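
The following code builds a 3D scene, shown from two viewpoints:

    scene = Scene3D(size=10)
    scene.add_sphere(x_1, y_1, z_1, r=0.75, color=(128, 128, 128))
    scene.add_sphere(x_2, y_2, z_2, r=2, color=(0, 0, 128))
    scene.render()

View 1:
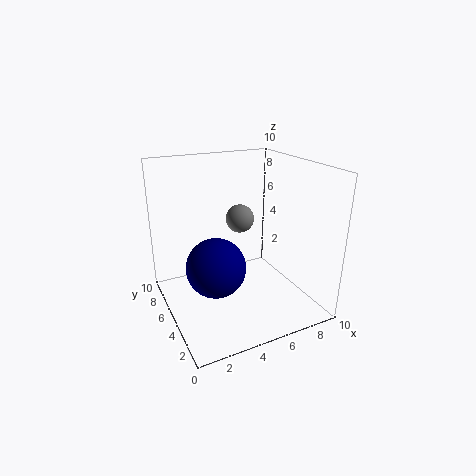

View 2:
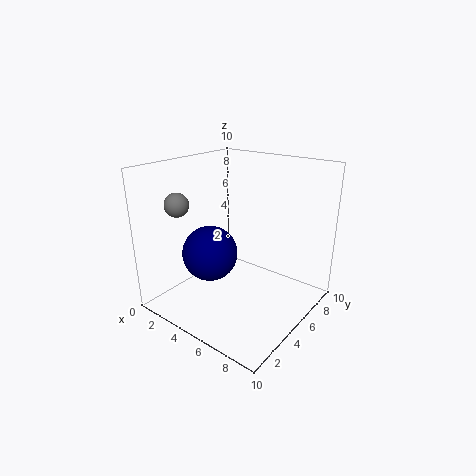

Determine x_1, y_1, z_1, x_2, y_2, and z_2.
x_1 = 3.25; y_1 = 1.25; z_1 = 8; x_2 = 3; y_2 = 4.25; z_2 = 3.5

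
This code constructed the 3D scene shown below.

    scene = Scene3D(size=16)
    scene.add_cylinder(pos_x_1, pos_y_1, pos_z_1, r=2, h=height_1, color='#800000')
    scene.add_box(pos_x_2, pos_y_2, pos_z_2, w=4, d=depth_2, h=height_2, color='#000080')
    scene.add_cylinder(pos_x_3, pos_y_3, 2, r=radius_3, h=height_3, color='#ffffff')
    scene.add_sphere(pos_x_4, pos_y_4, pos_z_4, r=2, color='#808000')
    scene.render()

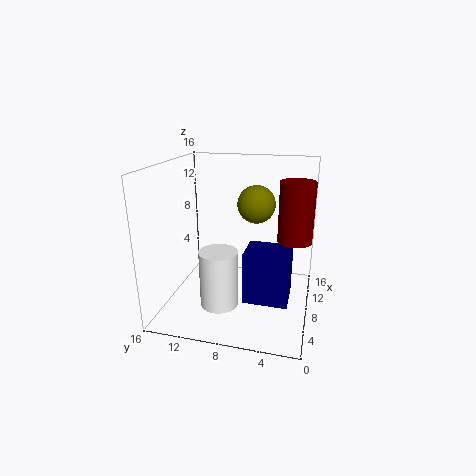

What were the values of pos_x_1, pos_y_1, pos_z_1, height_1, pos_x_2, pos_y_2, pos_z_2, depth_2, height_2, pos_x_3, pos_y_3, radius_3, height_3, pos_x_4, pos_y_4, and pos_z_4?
pos_x_1 = 11; pos_y_1 = 2; pos_z_1 = 7; height_1 = 7; pos_x_2 = 6; pos_y_2 = 2; pos_z_2 = 1; depth_2 = 5; height_2 = 6; pos_x_3 = 4; pos_y_3 = 9; radius_3 = 2; height_3 = 6; pos_x_4 = 8; pos_y_4 = 6; pos_z_4 = 12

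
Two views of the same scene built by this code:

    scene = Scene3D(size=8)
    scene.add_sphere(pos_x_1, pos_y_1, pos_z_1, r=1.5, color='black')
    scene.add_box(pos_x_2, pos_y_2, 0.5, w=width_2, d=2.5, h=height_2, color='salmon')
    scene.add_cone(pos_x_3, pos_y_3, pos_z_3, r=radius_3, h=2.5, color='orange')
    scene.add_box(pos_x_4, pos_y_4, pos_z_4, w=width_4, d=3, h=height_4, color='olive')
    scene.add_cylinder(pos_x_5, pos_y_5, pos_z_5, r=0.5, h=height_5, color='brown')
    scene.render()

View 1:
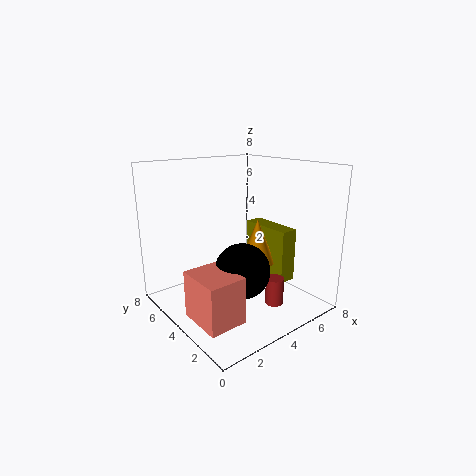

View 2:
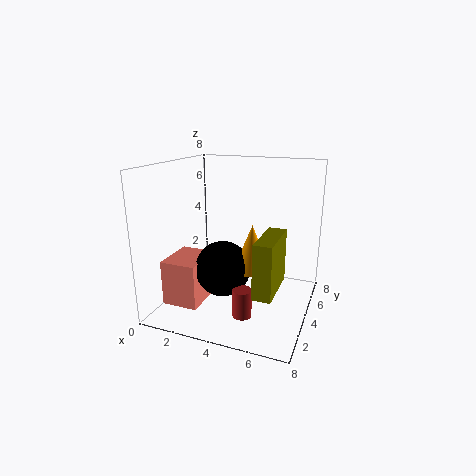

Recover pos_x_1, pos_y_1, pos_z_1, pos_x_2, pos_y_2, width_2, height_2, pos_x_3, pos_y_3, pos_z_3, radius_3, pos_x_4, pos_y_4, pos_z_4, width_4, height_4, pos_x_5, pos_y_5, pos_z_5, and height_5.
pos_x_1 = 3.5; pos_y_1 = 3; pos_z_1 = 2.5; pos_x_2 = 0.5; pos_y_2 = 1.5; width_2 = 2; height_2 = 2.5; pos_x_3 = 5; pos_y_3 = 3.5; pos_z_3 = 2.5; radius_3 = 1; pos_x_4 = 5.5; pos_y_4 = 2; pos_z_4 = 1.5; width_4 = 1; height_4 = 3; pos_x_5 = 5; pos_y_5 = 2; pos_z_5 = 0.5; height_5 = 1.5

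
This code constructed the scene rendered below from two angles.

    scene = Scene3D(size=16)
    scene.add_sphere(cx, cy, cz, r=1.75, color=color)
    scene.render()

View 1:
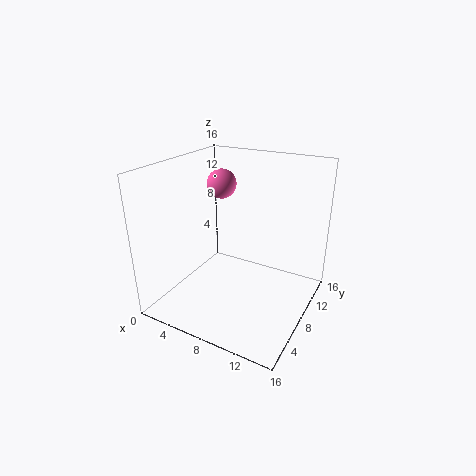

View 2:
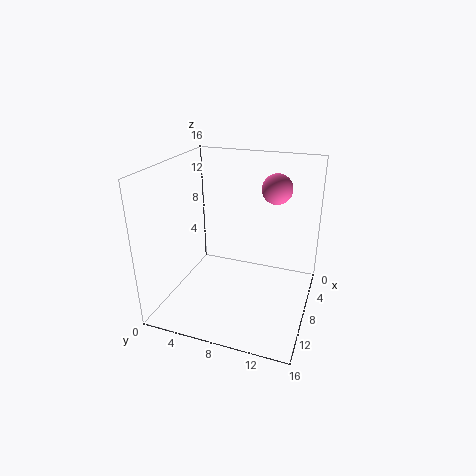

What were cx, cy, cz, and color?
cx = 4; cy = 11.25; cz = 12.75; color = 'hotpink'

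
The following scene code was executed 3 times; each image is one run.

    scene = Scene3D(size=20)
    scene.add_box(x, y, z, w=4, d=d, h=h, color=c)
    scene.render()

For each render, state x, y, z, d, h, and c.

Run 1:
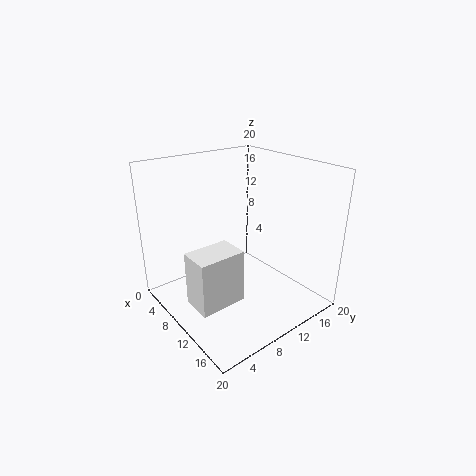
x = 11, y = 1, z = 4, d = 6, h = 7, c = 'white'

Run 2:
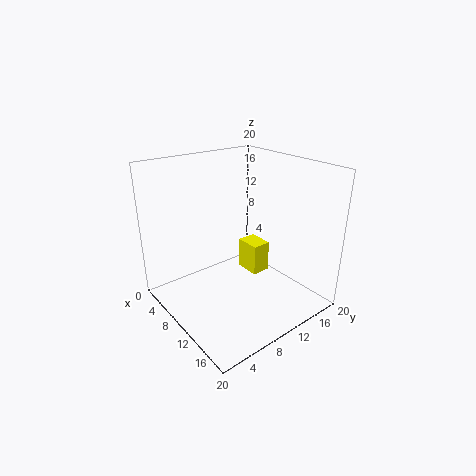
x = 4, y = 15, z = 1, d = 3, h = 5, c = 'yellow'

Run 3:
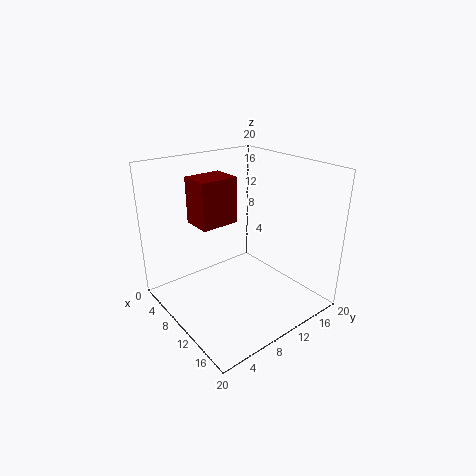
x = 7, y = 4, z = 13, d = 5, h = 6, c = 'maroon'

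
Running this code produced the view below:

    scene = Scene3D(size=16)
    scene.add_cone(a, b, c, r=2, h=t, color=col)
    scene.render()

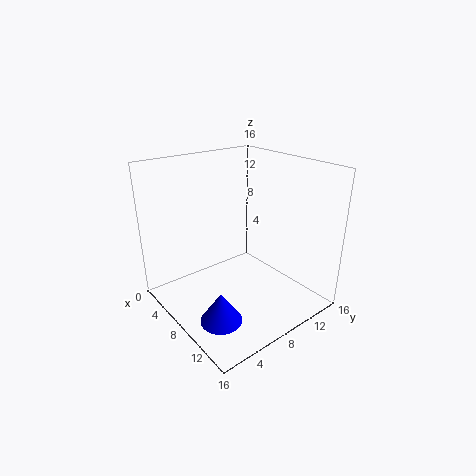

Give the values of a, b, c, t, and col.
a = 13, b = 2, c = 3, t = 3, col = 'blue'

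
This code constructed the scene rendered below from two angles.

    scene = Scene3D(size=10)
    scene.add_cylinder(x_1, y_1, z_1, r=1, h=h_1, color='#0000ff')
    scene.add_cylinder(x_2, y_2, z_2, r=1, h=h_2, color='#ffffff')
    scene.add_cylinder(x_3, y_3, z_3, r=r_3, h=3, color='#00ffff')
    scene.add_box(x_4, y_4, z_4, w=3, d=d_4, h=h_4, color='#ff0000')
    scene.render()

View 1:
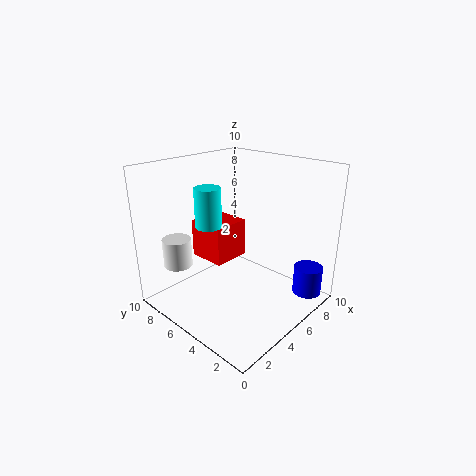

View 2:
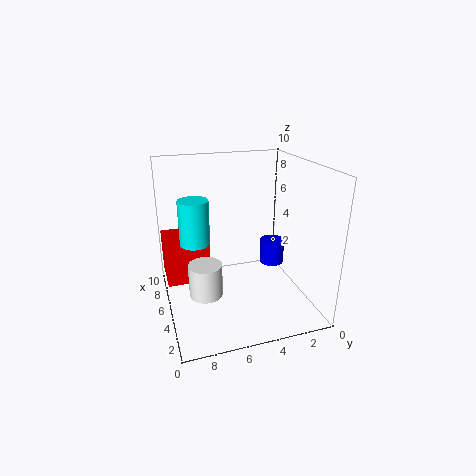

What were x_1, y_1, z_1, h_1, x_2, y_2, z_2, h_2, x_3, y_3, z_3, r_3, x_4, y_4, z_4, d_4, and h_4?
x_1 = 8; y_1 = 1; z_1 = 1; h_1 = 2; x_2 = 2; y_2 = 8; z_2 = 3; h_2 = 2; x_3 = 5; y_3 = 8; z_3 = 5; r_3 = 1; x_4 = 5; y_4 = 7; z_4 = 2; d_4 = 3; h_4 = 3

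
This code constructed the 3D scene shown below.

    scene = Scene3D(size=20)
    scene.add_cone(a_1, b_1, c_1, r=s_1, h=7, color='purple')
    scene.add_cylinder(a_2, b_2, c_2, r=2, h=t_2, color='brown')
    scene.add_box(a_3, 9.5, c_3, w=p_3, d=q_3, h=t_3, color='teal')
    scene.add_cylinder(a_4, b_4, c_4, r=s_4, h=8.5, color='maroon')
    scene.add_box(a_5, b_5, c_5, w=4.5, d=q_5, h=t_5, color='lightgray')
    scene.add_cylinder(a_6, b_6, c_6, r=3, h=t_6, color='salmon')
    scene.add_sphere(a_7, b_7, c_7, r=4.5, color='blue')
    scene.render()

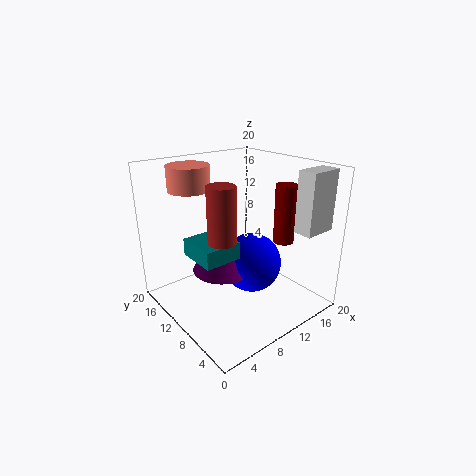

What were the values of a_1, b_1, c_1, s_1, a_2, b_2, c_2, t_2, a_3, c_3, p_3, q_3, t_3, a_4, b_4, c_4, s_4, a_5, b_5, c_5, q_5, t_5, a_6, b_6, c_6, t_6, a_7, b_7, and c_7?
a_1 = 9.5; b_1 = 13; c_1 = 4; s_1 = 4.5; a_2 = 8; b_2 = 11; c_2 = 9.5; t_2 = 8; a_3 = 4.5; c_3 = 7; p_3 = 5.5; q_3 = 6; t_3 = 2.5; a_4 = 16.5; b_4 = 7.5; c_4 = 8.5; s_4 = 1.5; a_5 = 14; b_5 = 1; c_5 = 12; q_5 = 2.5; t_5 = 8; a_6 = 6.5; b_6 = 16.5; c_6 = 16; t_6 = 3.5; a_7 = 13.5; b_7 = 11; c_7 = 4.5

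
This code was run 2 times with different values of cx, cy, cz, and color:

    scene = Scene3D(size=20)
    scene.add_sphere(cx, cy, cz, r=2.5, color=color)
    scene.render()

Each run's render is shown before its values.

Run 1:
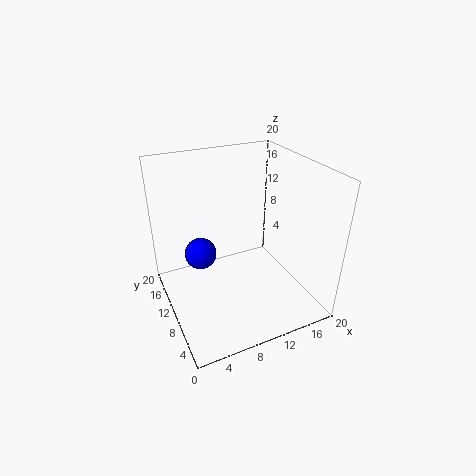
cx = 6.5, cy = 16.5, cz = 4.5, color = 'blue'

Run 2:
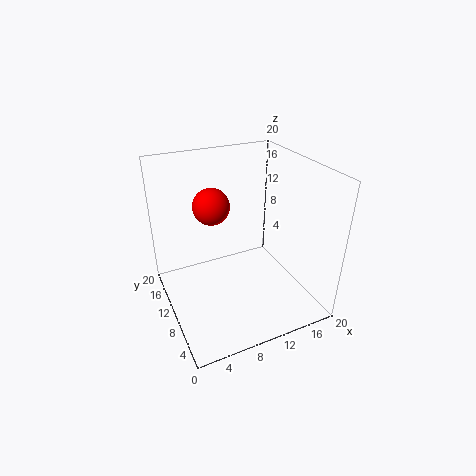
cx = 7, cy = 12, cz = 14.5, color = 'red'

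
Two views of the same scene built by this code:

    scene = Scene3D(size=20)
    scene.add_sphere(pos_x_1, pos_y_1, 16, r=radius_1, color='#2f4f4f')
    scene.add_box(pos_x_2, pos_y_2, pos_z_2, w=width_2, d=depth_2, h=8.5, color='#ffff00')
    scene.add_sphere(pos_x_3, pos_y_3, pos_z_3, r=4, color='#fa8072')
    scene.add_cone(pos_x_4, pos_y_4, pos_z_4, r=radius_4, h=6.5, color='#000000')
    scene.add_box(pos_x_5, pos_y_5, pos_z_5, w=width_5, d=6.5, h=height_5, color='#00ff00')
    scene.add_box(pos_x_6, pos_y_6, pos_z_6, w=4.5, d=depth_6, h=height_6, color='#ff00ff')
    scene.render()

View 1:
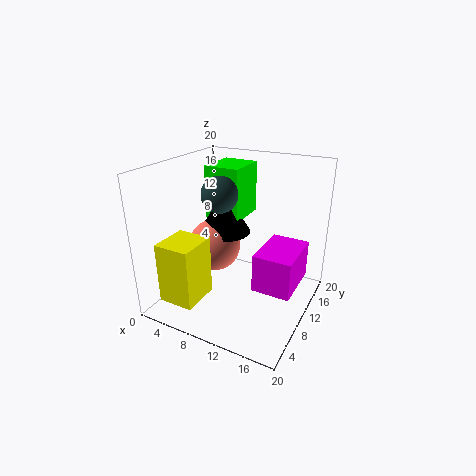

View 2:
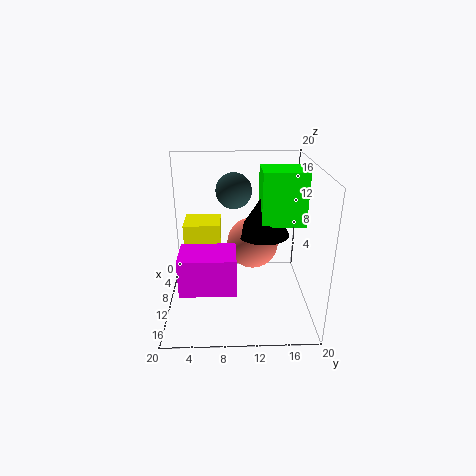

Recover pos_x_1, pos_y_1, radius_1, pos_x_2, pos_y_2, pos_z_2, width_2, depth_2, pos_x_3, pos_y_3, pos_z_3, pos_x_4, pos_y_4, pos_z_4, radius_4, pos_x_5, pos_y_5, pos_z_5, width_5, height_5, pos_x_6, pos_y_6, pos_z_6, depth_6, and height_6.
pos_x_1 = 7.5; pos_y_1 = 9.5; radius_1 = 2.5; pos_x_2 = 2; pos_y_2 = 2; pos_z_2 = 2; width_2 = 5; depth_2 = 5.5; pos_x_3 = 4.5; pos_y_3 = 12.5; pos_z_3 = 6.5; pos_x_4 = 5.5; pos_y_4 = 14; pos_z_4 = 8.5; radius_4 = 4; pos_x_5 = 2.5; pos_y_5 = 13.5; pos_z_5 = 10.5; width_5 = 5.5; height_5 = 8; pos_x_6 = 15.5; pos_y_6 = 3; pos_z_6 = 7.5; depth_6 = 6.5; height_6 = 4.5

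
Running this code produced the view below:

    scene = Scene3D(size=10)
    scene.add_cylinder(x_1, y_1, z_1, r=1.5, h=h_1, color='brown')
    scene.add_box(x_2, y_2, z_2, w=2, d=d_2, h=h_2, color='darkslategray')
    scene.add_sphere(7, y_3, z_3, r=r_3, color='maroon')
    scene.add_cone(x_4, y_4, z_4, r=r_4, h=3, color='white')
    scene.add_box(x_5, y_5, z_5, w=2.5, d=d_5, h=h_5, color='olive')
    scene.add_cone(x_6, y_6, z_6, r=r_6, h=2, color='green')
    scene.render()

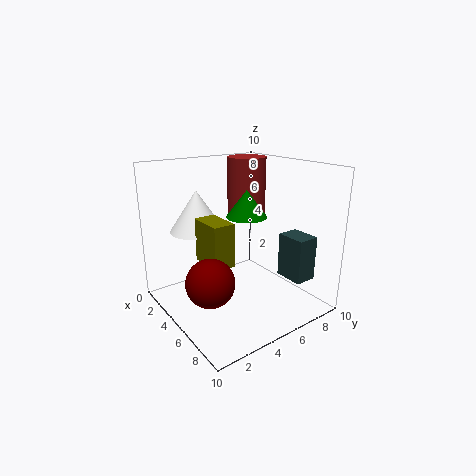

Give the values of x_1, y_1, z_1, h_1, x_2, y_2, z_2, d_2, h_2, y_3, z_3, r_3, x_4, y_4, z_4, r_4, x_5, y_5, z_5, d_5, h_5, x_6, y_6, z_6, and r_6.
x_1 = 2, y_1 = 8, z_1 = 5.5, h_1 = 4.5, x_2 = 7, y_2 = 7, z_2 = 2.5, d_2 = 1.5, h_2 = 3, y_3 = 1.5, z_3 = 3.5, r_3 = 1.5, x_4 = 2, y_4 = 3.5, z_4 = 5, r_4 = 2, x_5 = 3.5, y_5 = 2.5, z_5 = 3.5, d_5 = 1.5, h_5 = 3, x_6 = 4, y_6 = 6.5, z_6 = 6, r_6 = 1.5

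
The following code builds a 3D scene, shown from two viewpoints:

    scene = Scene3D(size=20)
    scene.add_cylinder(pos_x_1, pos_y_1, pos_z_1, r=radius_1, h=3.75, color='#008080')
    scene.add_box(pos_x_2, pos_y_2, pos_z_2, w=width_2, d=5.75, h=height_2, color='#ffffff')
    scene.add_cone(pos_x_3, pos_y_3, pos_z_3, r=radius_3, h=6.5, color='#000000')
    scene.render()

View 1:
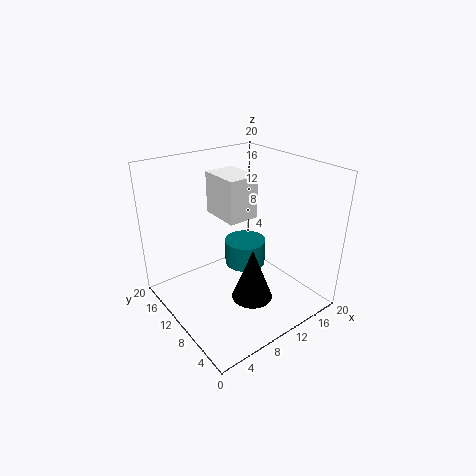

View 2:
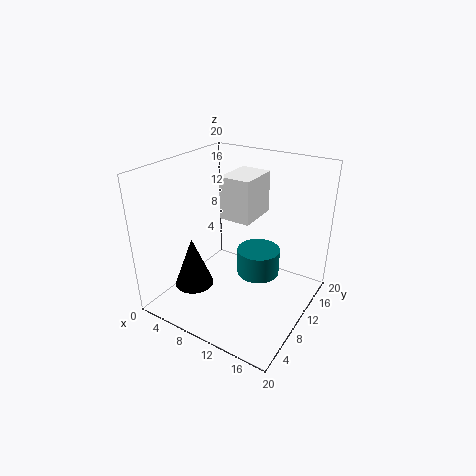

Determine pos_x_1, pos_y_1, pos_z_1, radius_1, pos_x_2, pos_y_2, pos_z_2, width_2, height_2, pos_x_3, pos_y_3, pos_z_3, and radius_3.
pos_x_1 = 12.5; pos_y_1 = 11.5; pos_z_1 = 4.5; radius_1 = 3; pos_x_2 = 8; pos_y_2 = 8.75; pos_z_2 = 13; width_2 = 4.25; height_2 = 5.75; pos_x_3 = 7.25; pos_y_3 = 3.5; pos_z_3 = 5.5; radius_3 = 2.5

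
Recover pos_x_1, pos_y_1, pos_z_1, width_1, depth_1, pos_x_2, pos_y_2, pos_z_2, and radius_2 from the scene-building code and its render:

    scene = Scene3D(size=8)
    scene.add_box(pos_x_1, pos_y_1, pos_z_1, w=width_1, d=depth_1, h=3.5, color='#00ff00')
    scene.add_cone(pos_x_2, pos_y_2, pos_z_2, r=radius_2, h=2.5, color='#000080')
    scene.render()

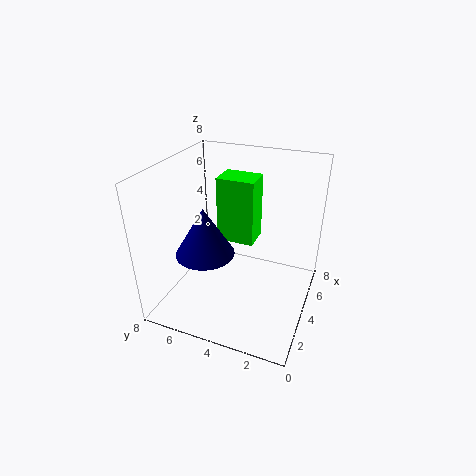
pos_x_1 = 3.5, pos_y_1 = 3, pos_z_1 = 4, width_1 = 1.5, depth_1 = 2, pos_x_2 = 2, pos_y_2 = 5, pos_z_2 = 4, radius_2 = 1.5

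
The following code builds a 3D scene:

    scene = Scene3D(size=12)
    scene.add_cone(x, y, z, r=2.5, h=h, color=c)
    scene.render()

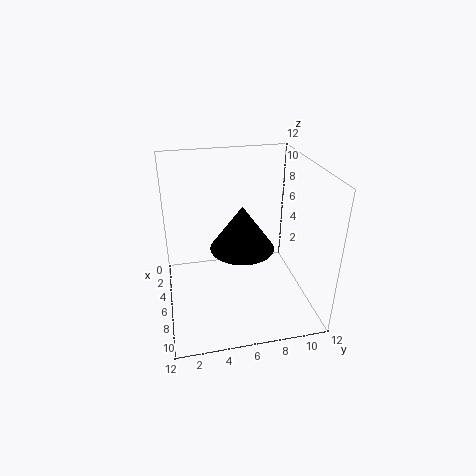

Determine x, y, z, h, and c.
x = 7.5; y = 6; z = 6; h = 3.5; c = 'black'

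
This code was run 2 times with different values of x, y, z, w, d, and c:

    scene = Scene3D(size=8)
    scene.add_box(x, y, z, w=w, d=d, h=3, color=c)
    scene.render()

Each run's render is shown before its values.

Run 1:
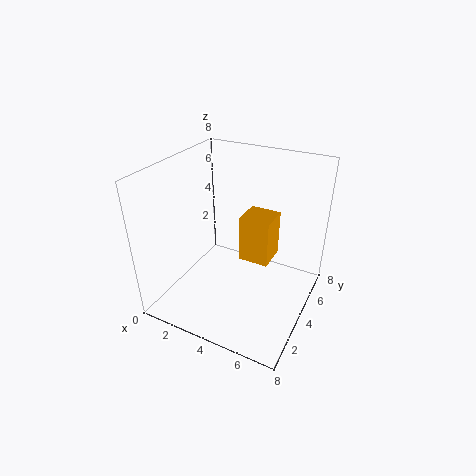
x = 3, y = 6, z = 1, w = 2, d = 2, c = 'orange'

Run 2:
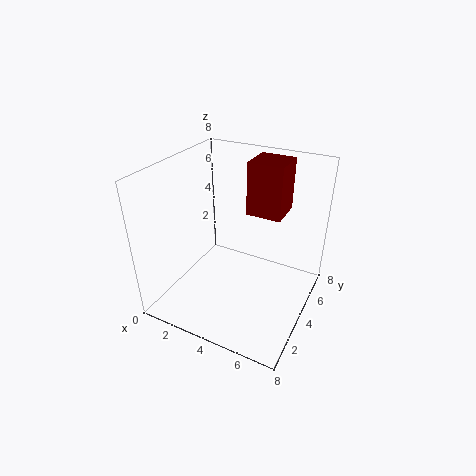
x = 4, y = 5, z = 5, w = 2, d = 2, c = 'maroon'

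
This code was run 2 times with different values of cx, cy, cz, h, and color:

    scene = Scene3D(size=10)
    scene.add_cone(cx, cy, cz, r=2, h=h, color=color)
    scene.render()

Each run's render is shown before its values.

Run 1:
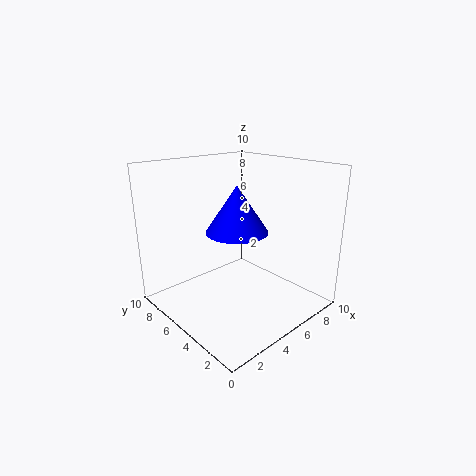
cx = 4
cy = 4
cz = 6
h = 3
color = 'blue'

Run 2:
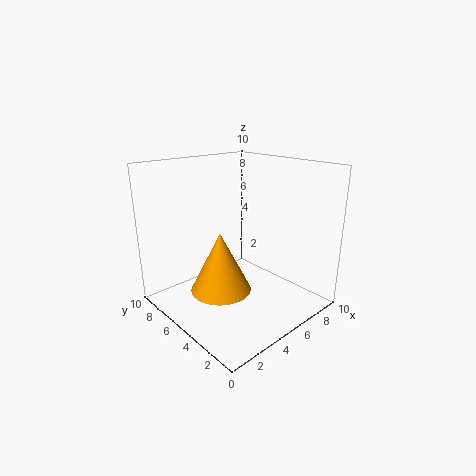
cx = 3
cy = 4.5
cz = 2
h = 4
color = 'orange'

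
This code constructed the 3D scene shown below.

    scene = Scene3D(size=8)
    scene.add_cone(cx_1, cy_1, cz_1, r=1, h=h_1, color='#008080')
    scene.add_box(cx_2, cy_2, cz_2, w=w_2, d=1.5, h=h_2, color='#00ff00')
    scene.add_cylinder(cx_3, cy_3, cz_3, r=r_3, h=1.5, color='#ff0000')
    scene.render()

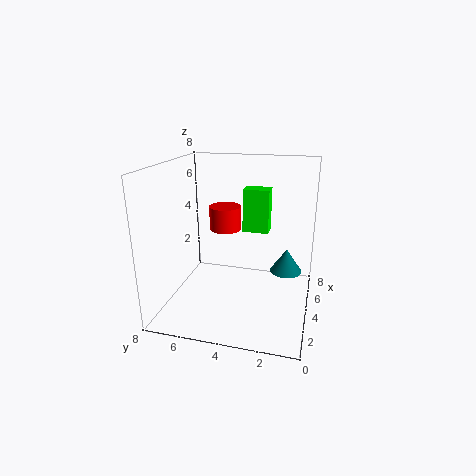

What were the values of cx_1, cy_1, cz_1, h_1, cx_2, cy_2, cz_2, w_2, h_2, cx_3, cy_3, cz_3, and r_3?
cx_1 = 6.5, cy_1 = 1.5, cz_1 = 1, h_1 = 1.5, cx_2 = 5, cy_2 = 2.5, cz_2 = 4, w_2 = 1, h_2 = 2.5, cx_3 = 6.5, cy_3 = 5.5, cz_3 = 3.5, r_3 = 1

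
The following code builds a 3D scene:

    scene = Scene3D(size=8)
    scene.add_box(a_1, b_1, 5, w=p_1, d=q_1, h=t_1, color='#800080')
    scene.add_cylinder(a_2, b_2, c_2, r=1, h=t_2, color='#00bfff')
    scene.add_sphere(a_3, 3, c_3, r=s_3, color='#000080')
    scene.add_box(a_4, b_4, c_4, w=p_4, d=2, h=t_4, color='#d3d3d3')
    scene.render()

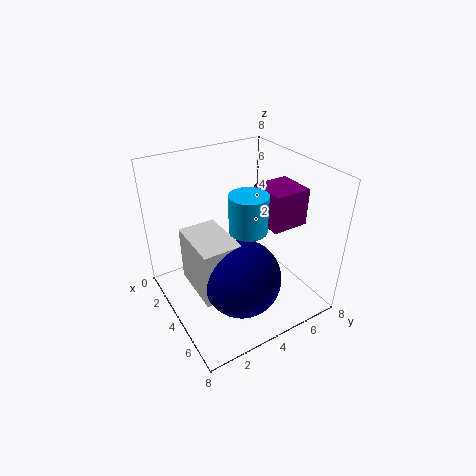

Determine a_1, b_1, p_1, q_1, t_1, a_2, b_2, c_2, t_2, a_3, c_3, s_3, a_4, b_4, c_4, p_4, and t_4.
a_1 = 4, b_1 = 5, p_1 = 2, q_1 = 2, t_1 = 2, a_2 = 5, b_2 = 4, c_2 = 5, t_2 = 2, a_3 = 6, c_3 = 3, s_3 = 2, a_4 = 3, b_4 = 1, c_4 = 2, p_4 = 3, t_4 = 3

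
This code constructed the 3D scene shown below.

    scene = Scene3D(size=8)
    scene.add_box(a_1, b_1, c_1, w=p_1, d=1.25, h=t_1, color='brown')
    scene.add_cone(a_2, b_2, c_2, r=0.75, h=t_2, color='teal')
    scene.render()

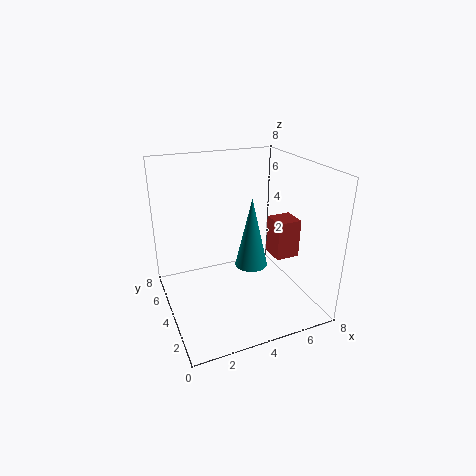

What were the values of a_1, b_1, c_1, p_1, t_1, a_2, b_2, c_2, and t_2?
a_1 = 5.25
b_1 = 1.75
c_1 = 3.5
p_1 = 1.25
t_1 = 2
a_2 = 3.5
b_2 = 1.25
c_2 = 4
t_2 = 3.25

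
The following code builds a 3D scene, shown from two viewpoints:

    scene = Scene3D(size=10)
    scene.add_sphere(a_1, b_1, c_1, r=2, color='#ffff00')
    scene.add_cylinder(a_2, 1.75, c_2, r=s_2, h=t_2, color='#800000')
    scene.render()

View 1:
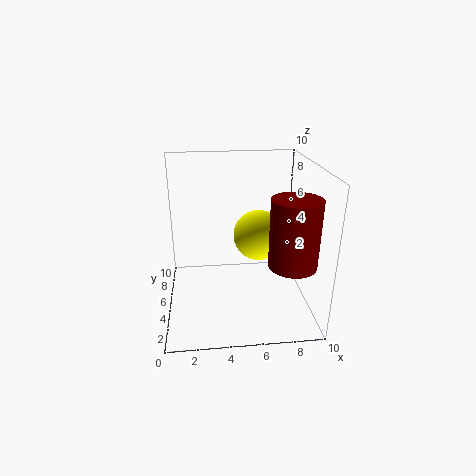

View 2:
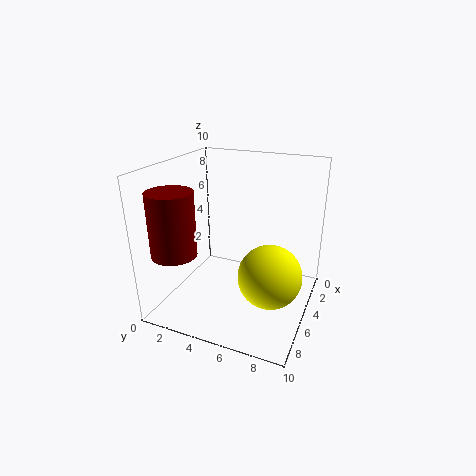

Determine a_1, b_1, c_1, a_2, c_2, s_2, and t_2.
a_1 = 7
b_1 = 8
c_1 = 3.75
a_2 = 8
c_2 = 4.5
s_2 = 1.5
t_2 = 4.25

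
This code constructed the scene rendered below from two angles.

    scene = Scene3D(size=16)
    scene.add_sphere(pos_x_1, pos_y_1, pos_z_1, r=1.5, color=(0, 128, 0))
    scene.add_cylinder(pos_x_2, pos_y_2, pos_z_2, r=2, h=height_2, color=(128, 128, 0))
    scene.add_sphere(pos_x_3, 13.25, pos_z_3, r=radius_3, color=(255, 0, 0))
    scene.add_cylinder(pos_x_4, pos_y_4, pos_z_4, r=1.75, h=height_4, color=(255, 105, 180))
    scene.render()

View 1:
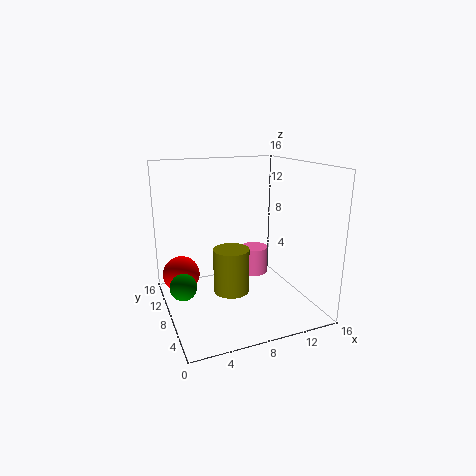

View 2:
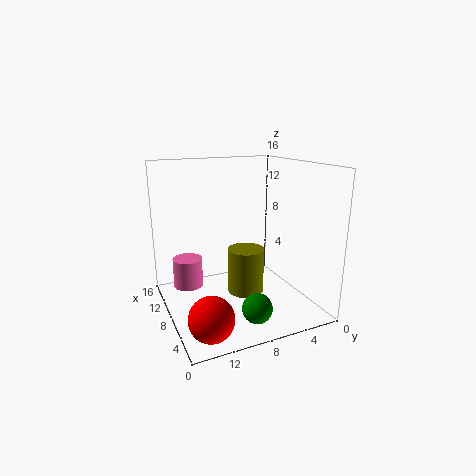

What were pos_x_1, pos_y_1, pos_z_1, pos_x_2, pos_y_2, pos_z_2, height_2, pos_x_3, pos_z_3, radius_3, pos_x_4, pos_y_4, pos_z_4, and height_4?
pos_x_1 = 1.75
pos_y_1 = 8.75
pos_z_1 = 2.75
pos_x_2 = 7
pos_y_2 = 7.5
pos_z_2 = 2
height_2 = 5
pos_x_3 = 2.5
pos_z_3 = 2.25
radius_3 = 2.25
pos_x_4 = 12.25
pos_y_4 = 12.75
pos_z_4 = 1.25
height_4 = 3.5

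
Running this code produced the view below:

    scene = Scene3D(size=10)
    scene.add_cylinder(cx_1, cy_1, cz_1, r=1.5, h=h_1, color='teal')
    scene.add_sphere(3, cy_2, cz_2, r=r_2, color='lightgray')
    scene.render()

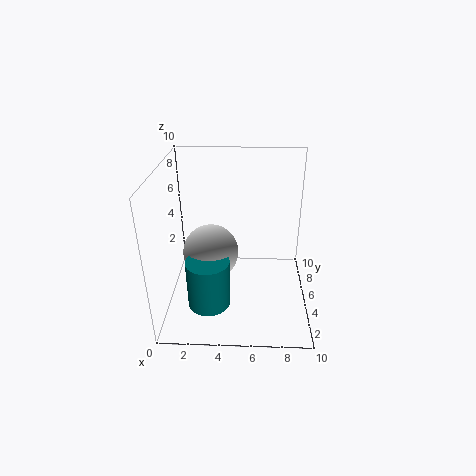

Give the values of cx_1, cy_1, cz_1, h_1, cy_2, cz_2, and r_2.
cx_1 = 3, cy_1 = 3.5, cz_1 = 0.5, h_1 = 3.5, cy_2 = 5.5, cz_2 = 3.5, r_2 = 2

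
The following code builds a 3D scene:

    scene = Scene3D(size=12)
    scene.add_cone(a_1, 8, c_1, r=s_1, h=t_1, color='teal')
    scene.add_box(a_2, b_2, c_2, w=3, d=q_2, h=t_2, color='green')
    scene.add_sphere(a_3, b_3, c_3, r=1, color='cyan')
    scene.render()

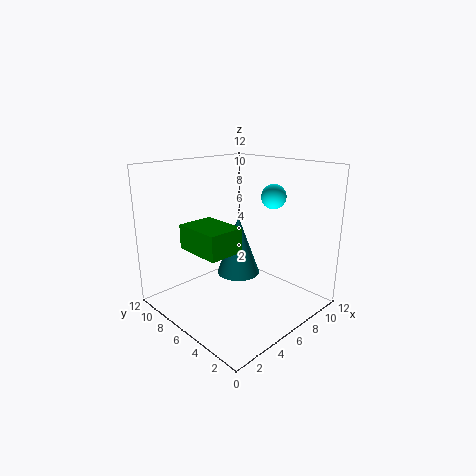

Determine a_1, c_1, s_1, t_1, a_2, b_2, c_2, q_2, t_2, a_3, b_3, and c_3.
a_1 = 8; c_1 = 1.5; s_1 = 2; t_1 = 5.5; a_2 = 2; b_2 = 4.5; c_2 = 5.5; q_2 = 4; t_2 = 2; a_3 = 8; b_3 = 4; c_3 = 9.5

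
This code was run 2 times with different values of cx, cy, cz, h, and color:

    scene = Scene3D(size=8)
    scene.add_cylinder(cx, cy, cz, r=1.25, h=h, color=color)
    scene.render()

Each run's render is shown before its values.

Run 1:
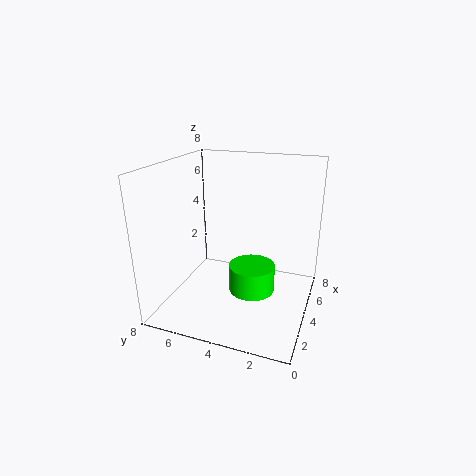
cx = 3.5
cy = 3
cz = 1.25
h = 1.5
color = 'lime'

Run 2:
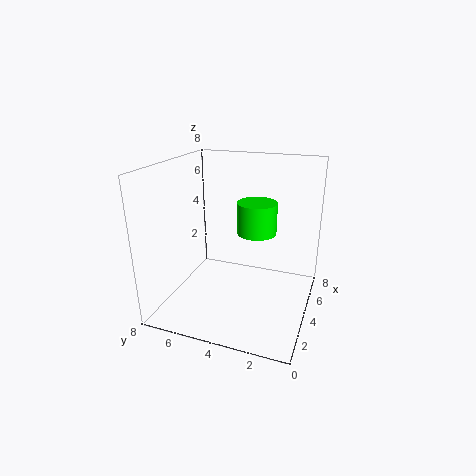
cx = 6.75
cy = 3.75
cz = 3.25
h = 2
color = 'lime'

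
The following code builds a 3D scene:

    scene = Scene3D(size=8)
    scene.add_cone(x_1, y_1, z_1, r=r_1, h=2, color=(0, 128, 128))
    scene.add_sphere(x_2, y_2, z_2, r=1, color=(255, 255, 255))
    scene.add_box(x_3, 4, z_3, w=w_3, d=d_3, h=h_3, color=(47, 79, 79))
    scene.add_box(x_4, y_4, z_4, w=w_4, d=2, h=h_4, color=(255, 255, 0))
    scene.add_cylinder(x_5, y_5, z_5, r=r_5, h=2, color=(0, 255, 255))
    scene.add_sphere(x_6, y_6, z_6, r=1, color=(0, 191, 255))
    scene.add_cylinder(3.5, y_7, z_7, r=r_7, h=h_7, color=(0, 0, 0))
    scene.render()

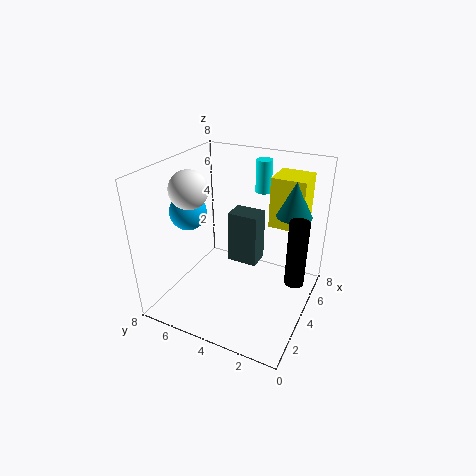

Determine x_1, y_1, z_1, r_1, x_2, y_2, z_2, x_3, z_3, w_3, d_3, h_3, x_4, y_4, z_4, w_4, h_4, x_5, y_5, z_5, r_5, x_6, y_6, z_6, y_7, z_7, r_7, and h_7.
x_1 = 6; y_1 = 1.5; z_1 = 5; r_1 = 1; x_2 = 2.5; y_2 = 6; z_2 = 7; x_3 = 6.5; z_3 = 0.5; w_3 = 1.5; d_3 = 2; h_3 = 3.5; x_4 = 6; y_4 = 1; z_4 = 4; w_4 = 2; h_4 = 3; x_5 = 7.5; y_5 = 4; z_5 = 5.5; r_5 = 0.5; x_6 = 3; y_6 = 6.5; z_6 = 5.5; y_7 = 0.5; z_7 = 2.5; r_7 = 0.5; h_7 = 3.5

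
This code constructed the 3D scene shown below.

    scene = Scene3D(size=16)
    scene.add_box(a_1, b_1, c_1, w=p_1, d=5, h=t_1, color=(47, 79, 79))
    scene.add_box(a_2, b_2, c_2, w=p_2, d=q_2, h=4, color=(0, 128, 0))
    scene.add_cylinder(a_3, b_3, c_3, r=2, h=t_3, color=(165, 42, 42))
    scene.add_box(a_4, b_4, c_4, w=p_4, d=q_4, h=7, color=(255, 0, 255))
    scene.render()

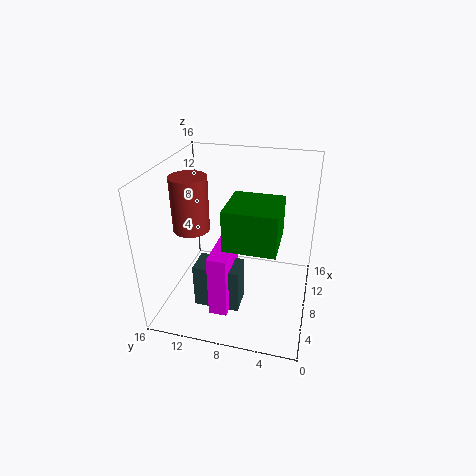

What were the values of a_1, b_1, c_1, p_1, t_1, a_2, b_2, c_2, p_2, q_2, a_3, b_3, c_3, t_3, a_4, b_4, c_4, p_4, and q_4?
a_1 = 4
b_1 = 7
c_1 = 1
p_1 = 3
t_1 = 5
a_2 = 2
b_2 = 3
c_2 = 10
p_2 = 5
q_2 = 5
a_3 = 7
b_3 = 13
c_3 = 9
t_3 = 6
a_4 = 3
b_4 = 8
c_4 = 1
p_4 = 5
q_4 = 2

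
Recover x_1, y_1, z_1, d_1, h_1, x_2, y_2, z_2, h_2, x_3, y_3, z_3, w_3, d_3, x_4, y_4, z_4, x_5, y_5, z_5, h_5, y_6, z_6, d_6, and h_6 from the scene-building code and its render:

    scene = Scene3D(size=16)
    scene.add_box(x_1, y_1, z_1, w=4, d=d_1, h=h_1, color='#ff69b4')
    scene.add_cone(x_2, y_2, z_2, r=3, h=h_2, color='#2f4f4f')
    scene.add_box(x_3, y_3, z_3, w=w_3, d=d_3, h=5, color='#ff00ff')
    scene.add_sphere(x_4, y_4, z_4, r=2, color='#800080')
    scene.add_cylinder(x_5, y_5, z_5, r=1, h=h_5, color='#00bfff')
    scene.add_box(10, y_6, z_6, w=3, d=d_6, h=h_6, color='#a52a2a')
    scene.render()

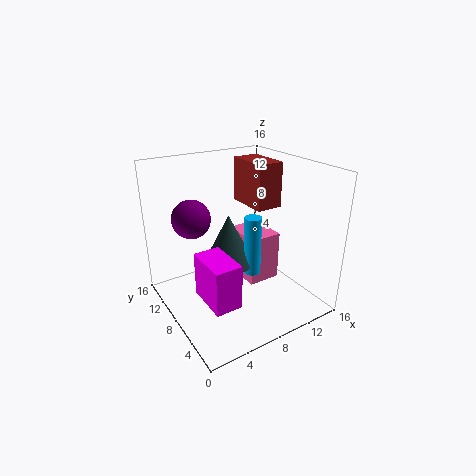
x_1 = 10, y_1 = 8, z_1 = 1, d_1 = 5, h_1 = 6, x_2 = 8, y_2 = 10, z_2 = 4, h_2 = 6, x_3 = 3, y_3 = 4, z_3 = 2, w_3 = 3, d_3 = 5, x_4 = 3, y_4 = 9, z_4 = 11, x_5 = 10, y_5 = 8, z_5 = 3, h_5 = 7, y_6 = 7, z_6 = 11, d_6 = 5, h_6 = 5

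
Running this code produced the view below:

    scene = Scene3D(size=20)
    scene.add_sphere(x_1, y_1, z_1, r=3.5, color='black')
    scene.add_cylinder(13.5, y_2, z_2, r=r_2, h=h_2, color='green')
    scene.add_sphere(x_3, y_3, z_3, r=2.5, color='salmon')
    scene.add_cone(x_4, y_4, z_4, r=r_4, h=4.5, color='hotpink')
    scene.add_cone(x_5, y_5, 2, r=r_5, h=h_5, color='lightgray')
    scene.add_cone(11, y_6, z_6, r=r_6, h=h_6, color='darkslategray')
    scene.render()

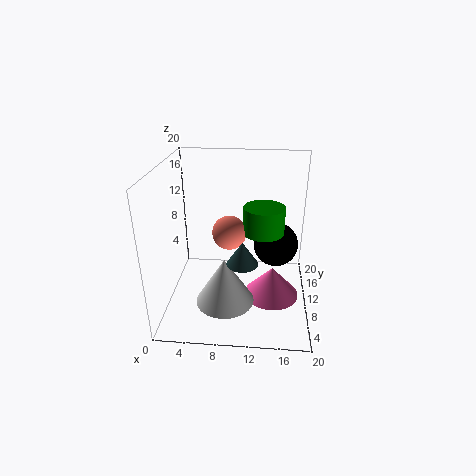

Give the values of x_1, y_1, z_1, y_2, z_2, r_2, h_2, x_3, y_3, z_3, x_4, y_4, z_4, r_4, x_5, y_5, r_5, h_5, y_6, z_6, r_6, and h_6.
x_1 = 15.5
y_1 = 16
z_1 = 6
y_2 = 13
z_2 = 9.5
r_2 = 3
h_2 = 4
x_3 = 8.5
y_3 = 12.5
z_3 = 9.5
x_4 = 15
y_4 = 10.5
z_4 = 0.5
r_4 = 4
x_5 = 8.5
y_5 = 6.5
r_5 = 4
h_5 = 6.5
y_6 = 5
z_6 = 9
r_6 = 2
h_6 = 3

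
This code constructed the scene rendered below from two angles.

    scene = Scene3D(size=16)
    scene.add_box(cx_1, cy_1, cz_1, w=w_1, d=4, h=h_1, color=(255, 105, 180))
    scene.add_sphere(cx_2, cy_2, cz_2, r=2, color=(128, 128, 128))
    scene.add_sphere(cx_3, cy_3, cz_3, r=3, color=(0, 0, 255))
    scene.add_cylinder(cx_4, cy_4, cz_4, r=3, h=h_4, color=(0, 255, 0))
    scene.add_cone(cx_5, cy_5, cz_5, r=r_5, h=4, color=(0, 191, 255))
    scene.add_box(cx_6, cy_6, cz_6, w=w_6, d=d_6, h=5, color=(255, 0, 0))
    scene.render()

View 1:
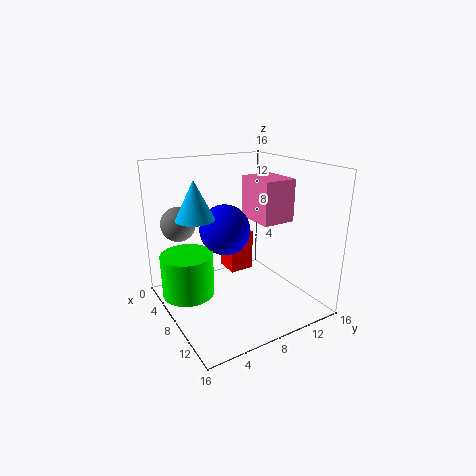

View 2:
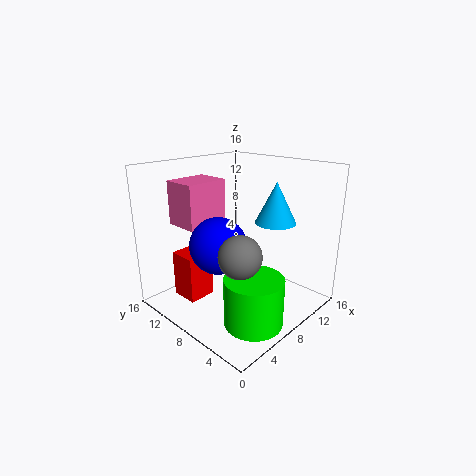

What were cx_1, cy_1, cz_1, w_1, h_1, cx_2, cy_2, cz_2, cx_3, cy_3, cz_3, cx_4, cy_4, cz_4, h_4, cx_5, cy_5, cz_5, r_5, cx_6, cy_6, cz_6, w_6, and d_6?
cx_1 = 4, cy_1 = 11, cz_1 = 9, w_1 = 5, h_1 = 5, cx_2 = 3, cy_2 = 3, cz_2 = 9, cx_3 = 5, cy_3 = 8, cz_3 = 8, cx_4 = 5, cy_4 = 3, cz_4 = 1, h_4 = 5, cx_5 = 8, cy_5 = 3, cz_5 = 11, r_5 = 2, cx_6 = 2, cy_6 = 9, cz_6 = 2, w_6 = 3, d_6 = 3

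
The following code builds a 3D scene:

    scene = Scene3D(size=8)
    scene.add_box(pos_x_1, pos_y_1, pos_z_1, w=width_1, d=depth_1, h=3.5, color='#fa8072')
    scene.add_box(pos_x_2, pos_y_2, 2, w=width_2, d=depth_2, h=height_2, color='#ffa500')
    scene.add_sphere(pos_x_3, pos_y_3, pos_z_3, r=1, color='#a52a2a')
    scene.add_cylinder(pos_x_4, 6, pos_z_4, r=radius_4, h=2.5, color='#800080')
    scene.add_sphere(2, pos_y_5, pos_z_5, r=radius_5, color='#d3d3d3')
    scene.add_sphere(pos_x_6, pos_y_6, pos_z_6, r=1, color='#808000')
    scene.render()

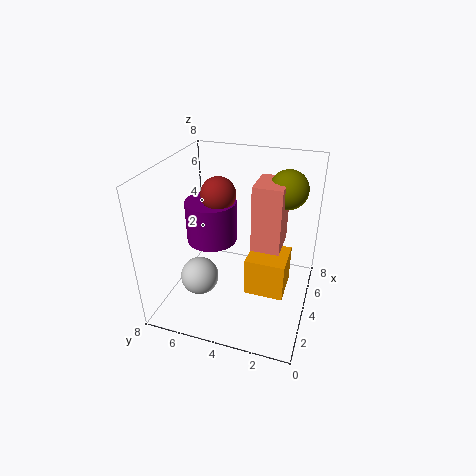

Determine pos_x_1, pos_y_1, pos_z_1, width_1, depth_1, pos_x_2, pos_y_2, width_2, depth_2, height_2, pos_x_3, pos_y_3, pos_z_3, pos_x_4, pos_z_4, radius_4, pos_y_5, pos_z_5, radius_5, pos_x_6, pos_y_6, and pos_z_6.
pos_x_1 = 3, pos_y_1 = 1.5, pos_z_1 = 4, width_1 = 2, depth_1 = 1.5, pos_x_2 = 2, pos_y_2 = 1, width_2 = 2, depth_2 = 2, height_2 = 2, pos_x_3 = 5, pos_y_3 = 5.5, pos_z_3 = 6, pos_x_4 = 5, pos_z_4 = 3, radius_4 = 1.5, pos_y_5 = 5.5, pos_z_5 = 2.5, radius_5 = 1, pos_x_6 = 4.5, pos_y_6 = 1.5, pos_z_6 = 7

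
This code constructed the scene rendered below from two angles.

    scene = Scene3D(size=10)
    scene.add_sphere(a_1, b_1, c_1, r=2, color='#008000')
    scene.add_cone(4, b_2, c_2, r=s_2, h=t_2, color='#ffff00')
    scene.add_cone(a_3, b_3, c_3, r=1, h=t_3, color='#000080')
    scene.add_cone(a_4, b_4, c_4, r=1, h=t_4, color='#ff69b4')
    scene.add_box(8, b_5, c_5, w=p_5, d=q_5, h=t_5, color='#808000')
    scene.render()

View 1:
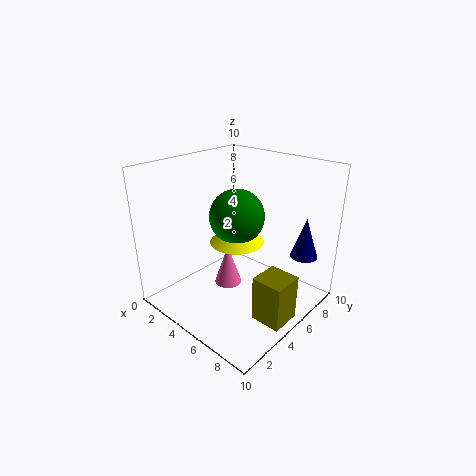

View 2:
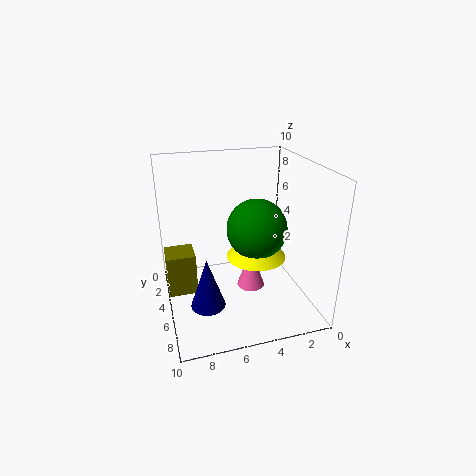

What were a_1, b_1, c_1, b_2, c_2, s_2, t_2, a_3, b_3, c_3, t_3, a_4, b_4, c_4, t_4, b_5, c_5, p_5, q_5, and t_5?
a_1 = 4; b_1 = 6; c_1 = 6; b_2 = 6; c_2 = 4; s_2 = 2; t_2 = 2; a_3 = 8; b_3 = 9; c_3 = 3; t_3 = 3; a_4 = 4; b_4 = 5; c_4 = 1; t_4 = 3; b_5 = 3; c_5 = 1; p_5 = 2; q_5 = 2; t_5 = 3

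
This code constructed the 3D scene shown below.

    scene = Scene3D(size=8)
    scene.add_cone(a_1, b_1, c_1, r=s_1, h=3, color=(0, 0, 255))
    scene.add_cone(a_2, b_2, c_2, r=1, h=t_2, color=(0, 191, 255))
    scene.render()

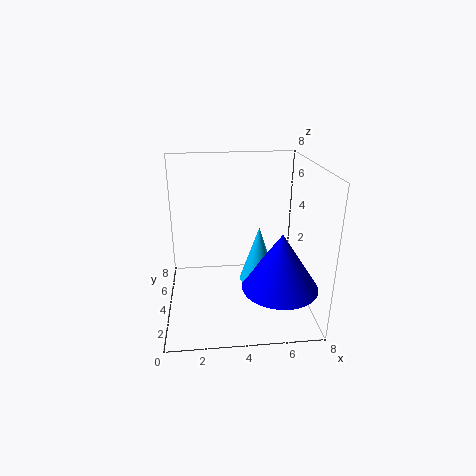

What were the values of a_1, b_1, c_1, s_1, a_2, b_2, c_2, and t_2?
a_1 = 6; b_1 = 2; c_1 = 2; s_1 = 2; a_2 = 5; b_2 = 3; c_2 = 2; t_2 = 3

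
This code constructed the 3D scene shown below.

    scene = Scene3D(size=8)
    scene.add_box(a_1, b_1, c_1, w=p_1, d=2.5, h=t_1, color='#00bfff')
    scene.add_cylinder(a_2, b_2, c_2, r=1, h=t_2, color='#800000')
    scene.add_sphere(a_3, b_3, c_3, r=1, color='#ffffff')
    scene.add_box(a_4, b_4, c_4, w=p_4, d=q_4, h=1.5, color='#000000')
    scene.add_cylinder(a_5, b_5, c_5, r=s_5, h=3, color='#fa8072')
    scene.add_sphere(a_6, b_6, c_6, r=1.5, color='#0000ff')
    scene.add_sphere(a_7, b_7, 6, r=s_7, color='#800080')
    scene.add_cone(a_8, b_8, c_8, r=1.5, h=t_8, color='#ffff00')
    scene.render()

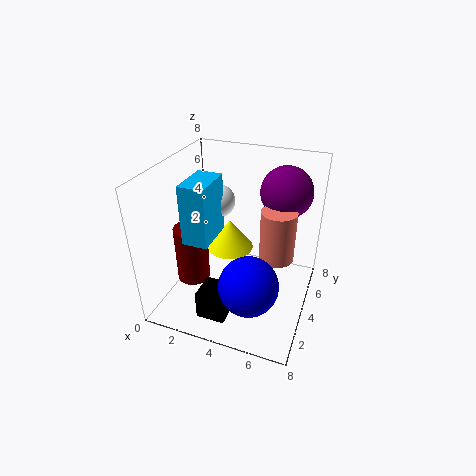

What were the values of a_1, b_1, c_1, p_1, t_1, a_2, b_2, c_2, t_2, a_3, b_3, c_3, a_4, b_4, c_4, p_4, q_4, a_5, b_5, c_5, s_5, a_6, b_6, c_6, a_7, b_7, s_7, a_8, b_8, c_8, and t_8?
a_1 = 1
b_1 = 3
c_1 = 3.5
p_1 = 1.5
t_1 = 3.5
a_2 = 1
b_2 = 4
c_2 = 0.5
t_2 = 3.5
a_3 = 2
b_3 = 6
c_3 = 5
a_4 = 3
b_4 = 0.5
c_4 = 1
p_4 = 1.5
q_4 = 1.5
a_5 = 6
b_5 = 5
c_5 = 2.5
s_5 = 1
a_6 = 5.5
b_6 = 1.5
c_6 = 3
a_7 = 6
b_7 = 6.5
s_7 = 1.5
a_8 = 2.5
b_8 = 6.5
c_8 = 1.5
t_8 = 2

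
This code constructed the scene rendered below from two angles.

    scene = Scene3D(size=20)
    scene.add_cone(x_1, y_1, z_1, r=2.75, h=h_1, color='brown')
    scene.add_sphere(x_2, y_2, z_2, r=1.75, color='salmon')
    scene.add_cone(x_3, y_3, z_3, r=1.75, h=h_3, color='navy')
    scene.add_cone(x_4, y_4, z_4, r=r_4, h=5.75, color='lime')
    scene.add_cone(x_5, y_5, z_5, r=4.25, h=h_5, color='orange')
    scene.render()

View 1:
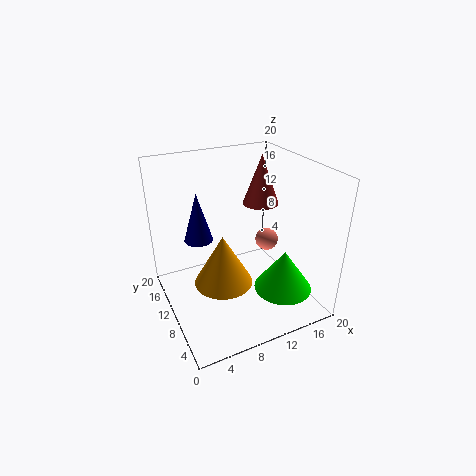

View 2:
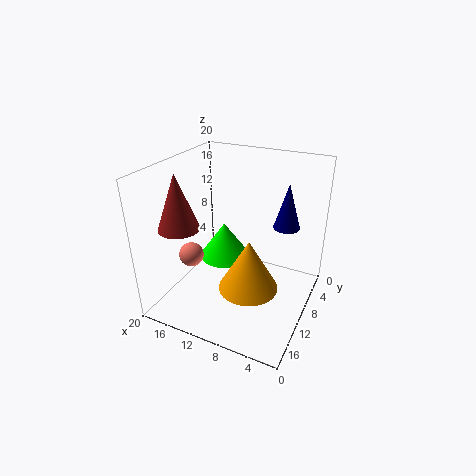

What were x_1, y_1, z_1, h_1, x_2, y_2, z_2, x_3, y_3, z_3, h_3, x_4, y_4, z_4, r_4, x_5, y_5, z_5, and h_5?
x_1 = 16.25, y_1 = 14.75, z_1 = 12.25, h_1 = 7.5, x_2 = 16.25, y_2 = 12.5, z_2 = 7, x_3 = 3.75, y_3 = 8.25, z_3 = 12.25, h_3 = 6, x_4 = 14.75, y_4 = 5.25, z_4 = 3.25, r_4 = 4, x_5 = 8, y_5 = 10.75, z_5 = 2.75, h_5 = 7.5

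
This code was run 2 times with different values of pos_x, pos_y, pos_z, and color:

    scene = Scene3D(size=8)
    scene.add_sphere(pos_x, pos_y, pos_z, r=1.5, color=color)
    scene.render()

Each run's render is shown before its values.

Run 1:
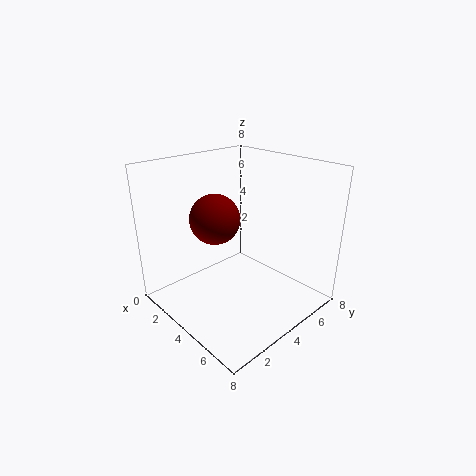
pos_x = 2; pos_y = 4; pos_z = 4.5; color = 'maroon'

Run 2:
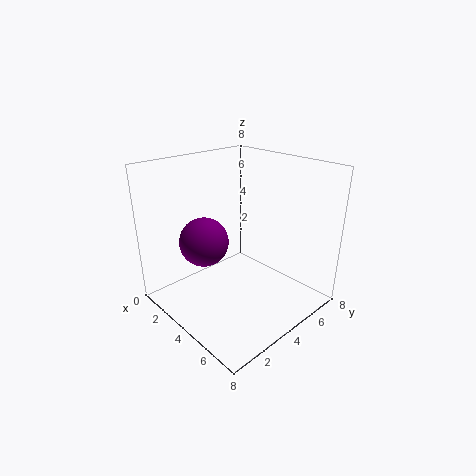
pos_x = 1.5; pos_y = 3.5; pos_z = 3; color = 'purple'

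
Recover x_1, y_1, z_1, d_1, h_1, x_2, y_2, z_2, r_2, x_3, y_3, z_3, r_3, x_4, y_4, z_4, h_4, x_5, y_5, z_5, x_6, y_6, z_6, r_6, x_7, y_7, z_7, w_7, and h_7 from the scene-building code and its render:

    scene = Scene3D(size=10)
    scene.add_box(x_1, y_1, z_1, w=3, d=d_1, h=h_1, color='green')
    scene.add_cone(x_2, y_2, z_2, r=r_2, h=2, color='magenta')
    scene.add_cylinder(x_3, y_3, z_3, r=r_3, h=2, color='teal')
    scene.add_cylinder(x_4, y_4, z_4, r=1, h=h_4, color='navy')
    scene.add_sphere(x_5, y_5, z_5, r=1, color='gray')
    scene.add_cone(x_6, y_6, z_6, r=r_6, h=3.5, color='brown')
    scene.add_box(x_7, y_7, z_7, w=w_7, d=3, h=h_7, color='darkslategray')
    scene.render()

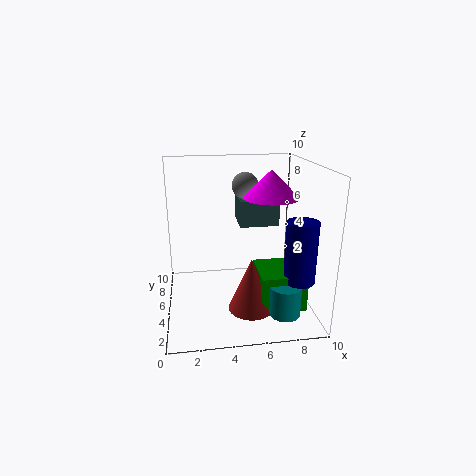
x_1 = 6; y_1 = 1.5; z_1 = 1; d_1 = 3; h_1 = 2.5; x_2 = 7.5; y_2 = 6; z_2 = 7.5; r_2 = 2; x_3 = 7.5; y_3 = 1.5; z_3 = 1; r_3 = 1; x_4 = 8.5; y_4 = 2; z_4 = 3; h_4 = 4; x_5 = 6; y_5 = 8; z_5 = 8; x_6 = 5.5; y_6 = 2.5; z_6 = 1; r_6 = 1.5; x_7 = 5.5; y_7 = 7; z_7 = 5; w_7 = 3; h_7 = 2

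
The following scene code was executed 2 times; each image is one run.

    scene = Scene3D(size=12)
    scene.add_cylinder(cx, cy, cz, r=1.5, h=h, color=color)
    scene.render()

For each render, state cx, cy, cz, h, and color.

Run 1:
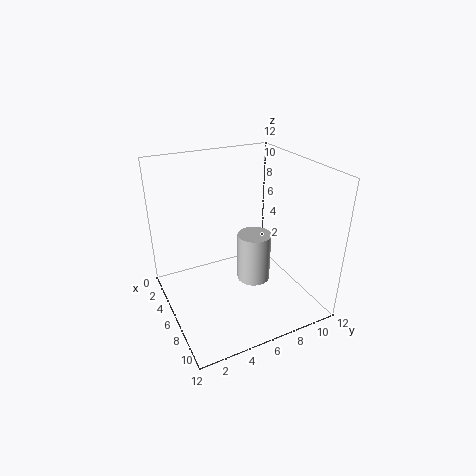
cx = 5.25, cy = 8, cz = 1, h = 4.5, color = 'lightgray'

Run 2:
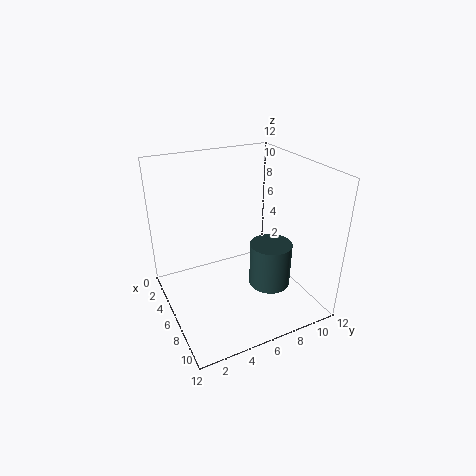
cx = 10.25, cy = 6.5, cz = 4.25, h = 3.25, color = 'darkslategray'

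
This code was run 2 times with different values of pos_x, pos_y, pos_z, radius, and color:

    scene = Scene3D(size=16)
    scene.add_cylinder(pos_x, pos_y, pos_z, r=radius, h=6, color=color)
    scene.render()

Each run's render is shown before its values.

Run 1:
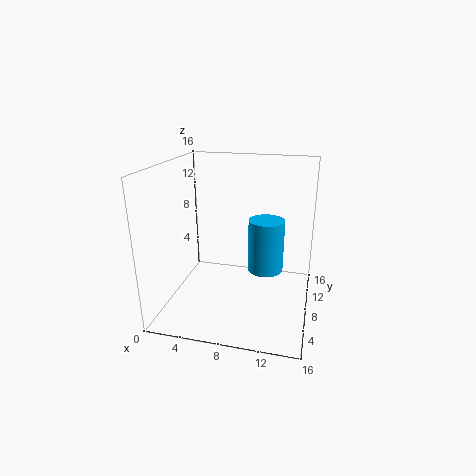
pos_x = 11; pos_y = 9; pos_z = 4; radius = 2; color = 'deepskyblue'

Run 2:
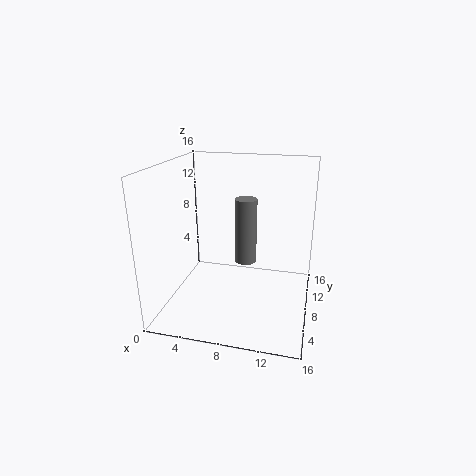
pos_x = 10; pos_y = 3; pos_z = 8; radius = 1; color = 'gray'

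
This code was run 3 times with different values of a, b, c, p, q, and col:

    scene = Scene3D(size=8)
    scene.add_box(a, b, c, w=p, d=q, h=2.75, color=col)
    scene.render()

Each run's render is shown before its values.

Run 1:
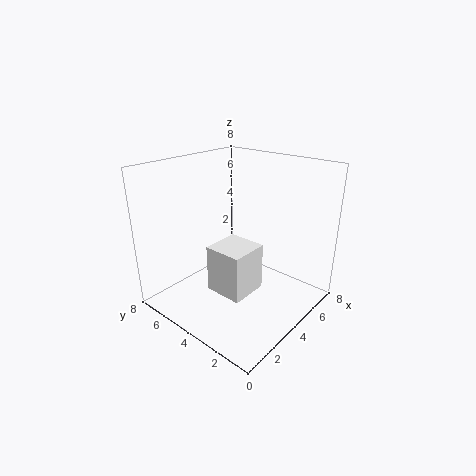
a = 2.75, b = 3, c = 0.75, p = 2.25, q = 2.25, col = 'white'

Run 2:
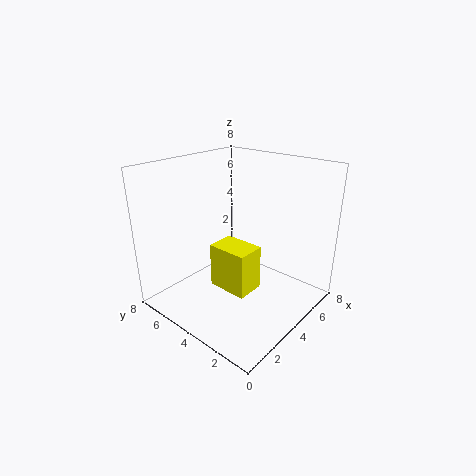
a = 3.75, b = 3.5, c = 0.25, p = 1.75, q = 2.5, col = 'yellow'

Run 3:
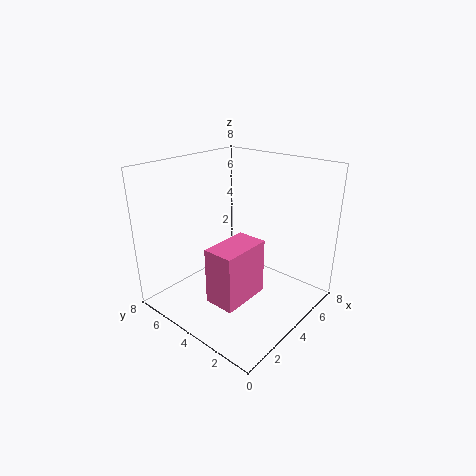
a = 0.5, b = 1.5, c = 2.25, p = 2.5, q = 1.5, col = 'hotpink'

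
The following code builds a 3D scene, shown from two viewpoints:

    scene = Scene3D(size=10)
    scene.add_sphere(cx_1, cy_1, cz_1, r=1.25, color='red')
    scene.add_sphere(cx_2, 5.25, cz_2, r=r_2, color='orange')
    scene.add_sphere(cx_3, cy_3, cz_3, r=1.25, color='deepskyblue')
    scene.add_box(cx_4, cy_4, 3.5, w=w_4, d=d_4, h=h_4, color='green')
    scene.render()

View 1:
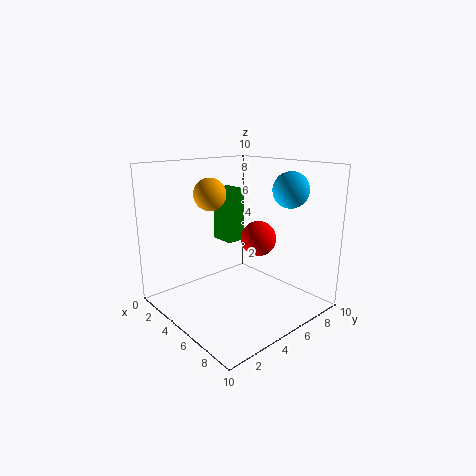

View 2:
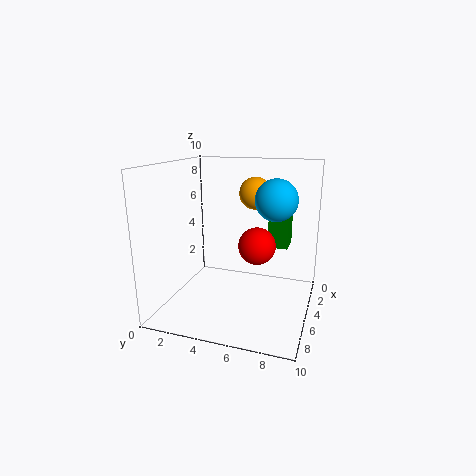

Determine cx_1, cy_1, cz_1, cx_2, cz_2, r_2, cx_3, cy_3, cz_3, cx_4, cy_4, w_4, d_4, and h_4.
cx_1 = 5.5, cy_1 = 6.5, cz_1 = 4.75, cx_2 = 1.5, cz_2 = 7.5, r_2 = 1.25, cx_3 = 7, cy_3 = 8, cz_3 = 8.25, cx_4 = 0.25, cy_4 = 6.5, w_4 = 2, d_4 = 1.5, h_4 = 4.25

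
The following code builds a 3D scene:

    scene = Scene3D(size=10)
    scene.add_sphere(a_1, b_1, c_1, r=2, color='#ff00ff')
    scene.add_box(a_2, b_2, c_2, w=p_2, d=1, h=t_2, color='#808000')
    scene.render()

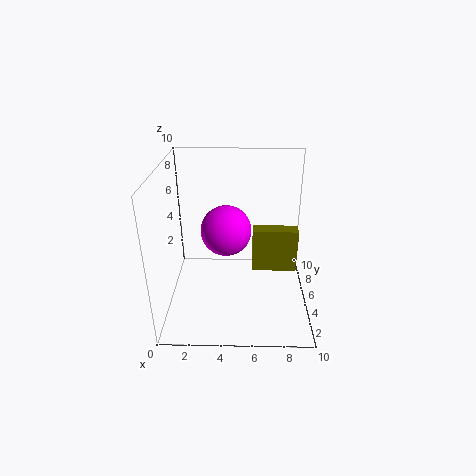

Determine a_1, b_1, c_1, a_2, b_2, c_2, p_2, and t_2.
a_1 = 4; b_1 = 8; c_1 = 4; a_2 = 6; b_2 = 4; c_2 = 3; p_2 = 3; t_2 = 3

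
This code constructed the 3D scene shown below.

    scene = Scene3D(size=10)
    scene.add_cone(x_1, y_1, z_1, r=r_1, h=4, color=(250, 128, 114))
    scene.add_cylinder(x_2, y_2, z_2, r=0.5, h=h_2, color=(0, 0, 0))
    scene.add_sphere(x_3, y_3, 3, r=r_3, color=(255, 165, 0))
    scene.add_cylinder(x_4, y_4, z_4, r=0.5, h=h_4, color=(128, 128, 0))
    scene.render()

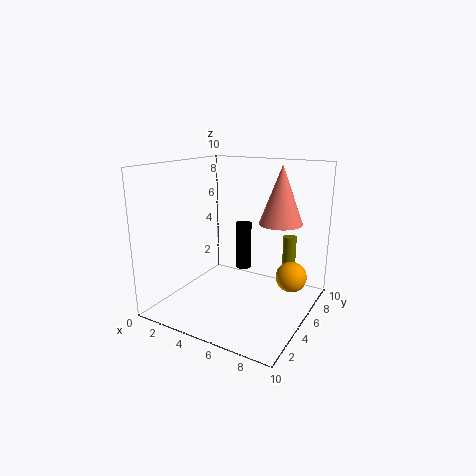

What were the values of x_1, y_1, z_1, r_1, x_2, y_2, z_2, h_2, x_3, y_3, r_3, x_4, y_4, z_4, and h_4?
x_1 = 7.5
y_1 = 6.5
z_1 = 6
r_1 = 1.5
x_2 = 6
y_2 = 4
z_2 = 3.5
h_2 = 3
x_3 = 9
y_3 = 5
r_3 = 1
x_4 = 7.5
y_4 = 8.5
z_4 = 0.5
h_4 = 4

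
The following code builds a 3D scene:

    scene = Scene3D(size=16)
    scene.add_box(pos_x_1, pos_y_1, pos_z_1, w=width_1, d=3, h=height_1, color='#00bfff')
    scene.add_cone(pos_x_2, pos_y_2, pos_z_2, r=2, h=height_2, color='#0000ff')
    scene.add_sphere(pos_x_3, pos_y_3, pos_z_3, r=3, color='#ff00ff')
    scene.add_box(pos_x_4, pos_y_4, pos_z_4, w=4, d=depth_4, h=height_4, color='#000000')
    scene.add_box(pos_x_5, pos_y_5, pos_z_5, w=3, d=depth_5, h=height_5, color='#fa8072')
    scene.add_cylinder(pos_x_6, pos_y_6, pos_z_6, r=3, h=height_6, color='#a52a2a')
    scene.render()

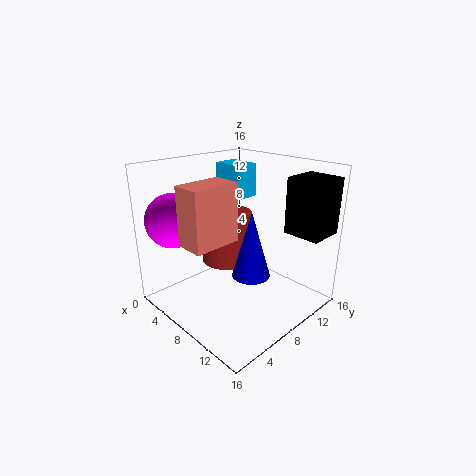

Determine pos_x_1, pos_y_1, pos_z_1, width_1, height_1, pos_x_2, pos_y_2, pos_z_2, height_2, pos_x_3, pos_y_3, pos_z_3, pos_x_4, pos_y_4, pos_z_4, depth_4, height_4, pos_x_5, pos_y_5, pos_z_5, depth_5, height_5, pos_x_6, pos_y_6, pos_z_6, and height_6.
pos_x_1 = 1, pos_y_1 = 11, pos_z_1 = 11, width_1 = 4, height_1 = 4, pos_x_2 = 11, pos_y_2 = 7, pos_z_2 = 5, height_2 = 7, pos_x_3 = 3, pos_y_3 = 3, pos_z_3 = 10, pos_x_4 = 12, pos_y_4 = 11, pos_z_4 = 9, depth_4 = 4, height_4 = 6, pos_x_5 = 7, pos_y_5 = 1, pos_z_5 = 9, depth_5 = 5, height_5 = 6, pos_x_6 = 5, pos_y_6 = 9, pos_z_6 = 4, height_6 = 6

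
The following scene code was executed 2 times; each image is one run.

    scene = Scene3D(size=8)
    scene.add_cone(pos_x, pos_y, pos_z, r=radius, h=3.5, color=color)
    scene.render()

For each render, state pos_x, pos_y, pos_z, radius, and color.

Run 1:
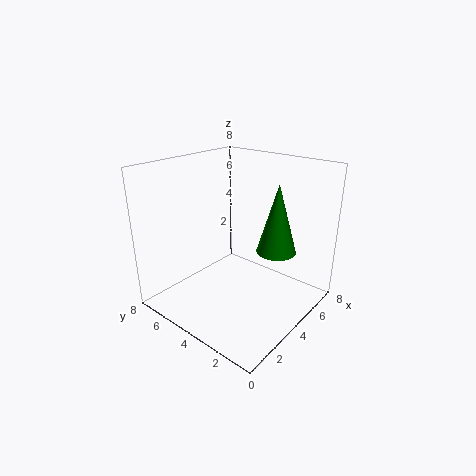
pos_x = 4, pos_y = 1.5, pos_z = 4, radius = 1, color = 'green'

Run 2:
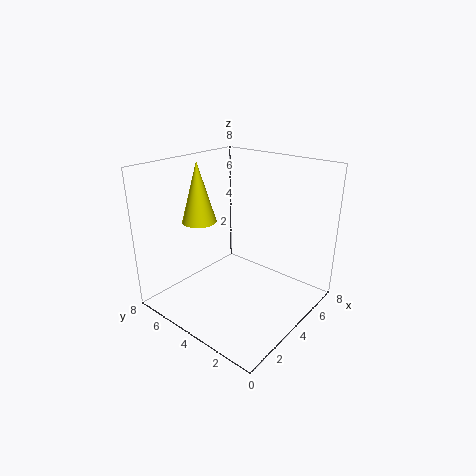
pos_x = 3.5, pos_y = 6.5, pos_z = 4.5, radius = 1, color = 'yellow'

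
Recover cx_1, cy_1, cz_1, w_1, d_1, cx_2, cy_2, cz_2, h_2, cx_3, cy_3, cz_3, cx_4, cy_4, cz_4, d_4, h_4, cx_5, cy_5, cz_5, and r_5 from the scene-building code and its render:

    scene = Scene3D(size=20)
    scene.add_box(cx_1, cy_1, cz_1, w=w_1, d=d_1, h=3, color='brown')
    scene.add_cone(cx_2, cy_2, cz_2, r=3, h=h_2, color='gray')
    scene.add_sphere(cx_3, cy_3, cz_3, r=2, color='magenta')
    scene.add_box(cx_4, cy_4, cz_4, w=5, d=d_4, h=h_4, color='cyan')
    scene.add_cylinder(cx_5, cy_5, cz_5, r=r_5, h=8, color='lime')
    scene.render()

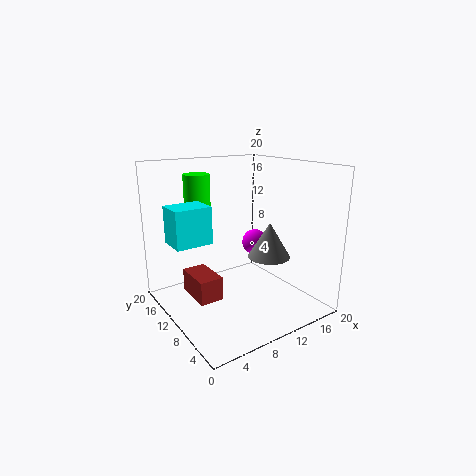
cx_1 = 2; cy_1 = 6; cz_1 = 4; w_1 = 3; d_1 = 5; cx_2 = 14; cy_2 = 8; cz_2 = 7; h_2 = 5; cx_3 = 16; cy_3 = 14; cz_3 = 7; cx_4 = 1; cy_4 = 10; cz_4 = 10; d_4 = 4; h_4 = 5; cx_5 = 8; cy_5 = 18; cz_5 = 10; r_5 = 2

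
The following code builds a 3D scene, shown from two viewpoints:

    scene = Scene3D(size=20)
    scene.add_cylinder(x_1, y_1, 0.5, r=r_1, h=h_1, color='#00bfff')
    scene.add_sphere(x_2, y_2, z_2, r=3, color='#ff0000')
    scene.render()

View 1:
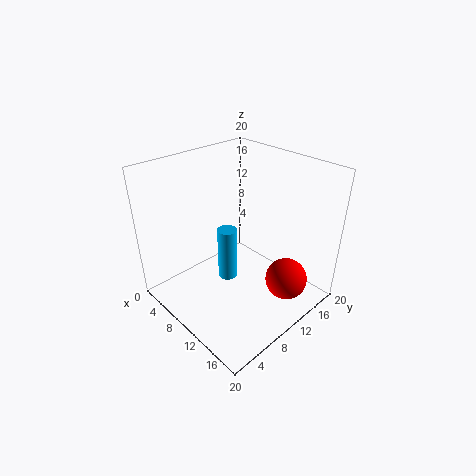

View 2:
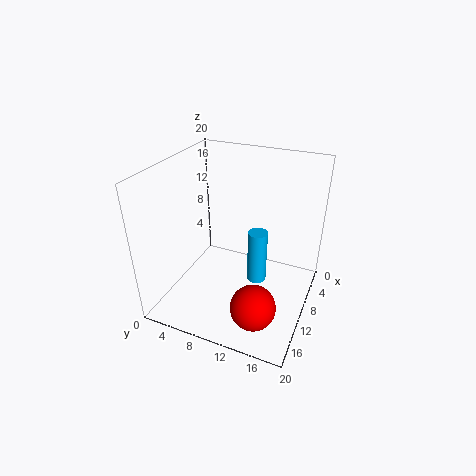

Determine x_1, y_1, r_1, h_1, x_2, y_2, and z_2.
x_1 = 6; y_1 = 11.5; r_1 = 1.5; h_1 = 8.5; x_2 = 15.5; y_2 = 14.5; z_2 = 3.5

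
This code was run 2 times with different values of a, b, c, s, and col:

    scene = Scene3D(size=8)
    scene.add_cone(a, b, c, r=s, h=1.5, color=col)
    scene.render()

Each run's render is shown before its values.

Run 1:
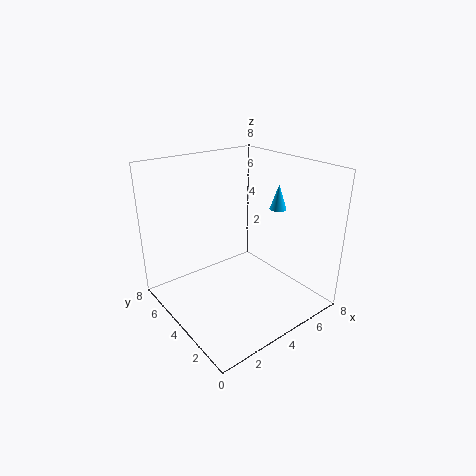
a = 7, b = 4, c = 5, s = 0.5, col = 'deepskyblue'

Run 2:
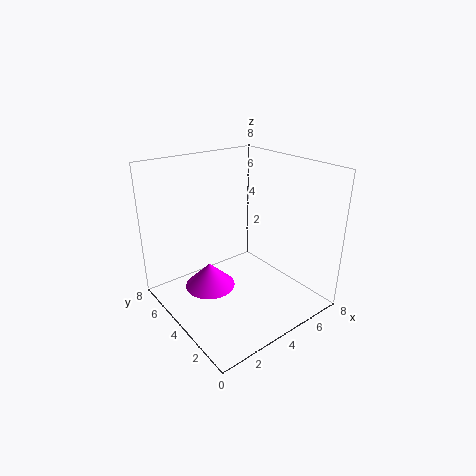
a = 3, b = 5.5, c = 0.5, s = 1.5, col = 'magenta'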